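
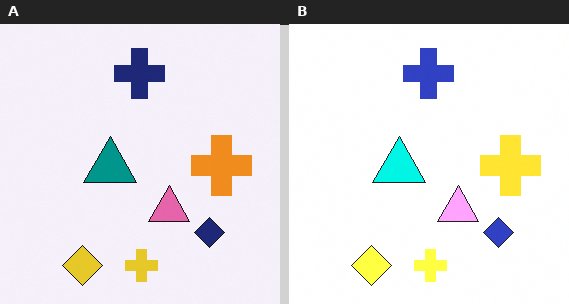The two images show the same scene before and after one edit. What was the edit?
The image was noticeably brightened.

Every pixel — background and shapes alike — is uniformly brightened.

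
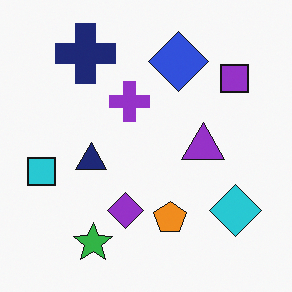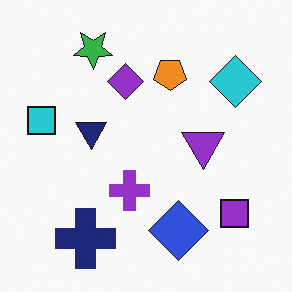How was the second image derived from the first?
Flipped vertically (top ↔ bottom).

The green star is in the bottom-left of the first image and the top-left of the second — shapes on opposite sides of the horizontal midline have swapped in a mirror flip.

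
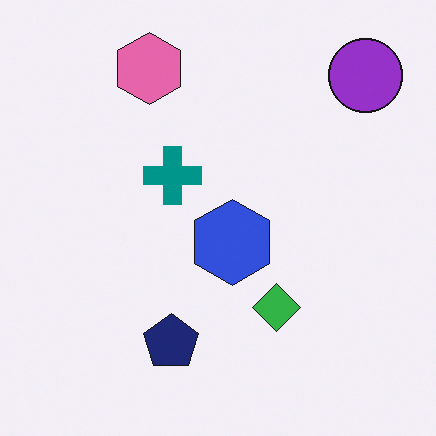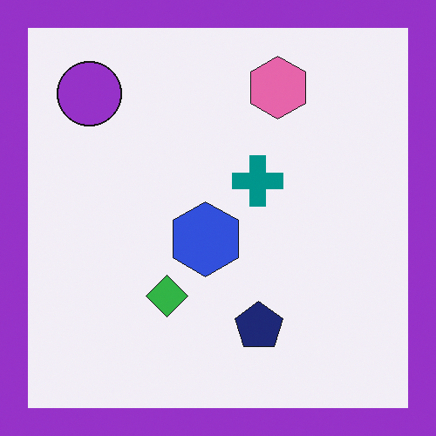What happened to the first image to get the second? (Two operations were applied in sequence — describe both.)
The second image is the first flipped horizontally (left ↔ right), then framed with a purple border.

The purple circle is in the top-right of the first image and the top-left of the second — shapes on opposite sides of the vertical midline have swapped in a mirror flip. A solid purple frame runs around the edge of the second image, with the content slightly shrunk inside it.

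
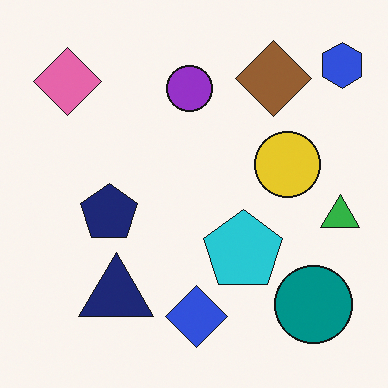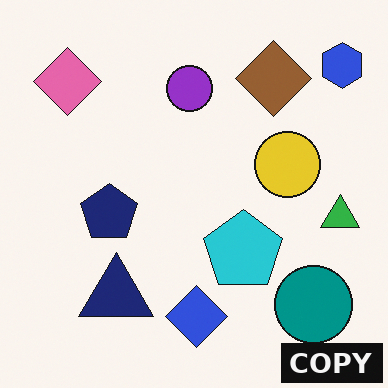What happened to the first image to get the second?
This is the original image watermarked with the text "COPY" in the lower-right corner.

A dark label reading "COPY" appears in the lower-right corner.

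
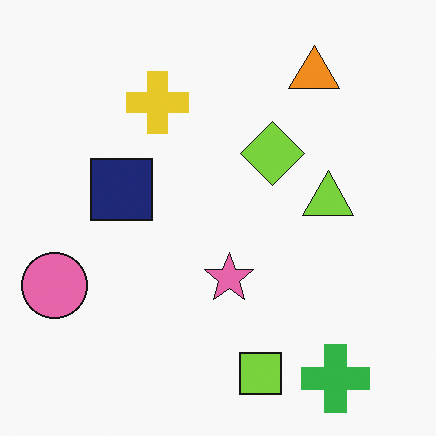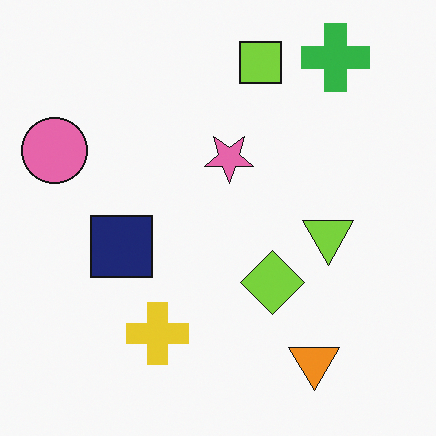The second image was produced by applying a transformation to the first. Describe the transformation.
Flipped vertically (top ↔ bottom).

The green cross is in the bottom-right of the first image and the top-right of the second — shapes on opposite sides of the horizontal midline have swapped in a mirror flip.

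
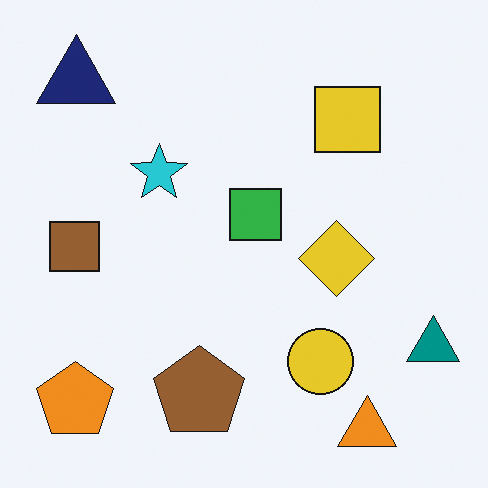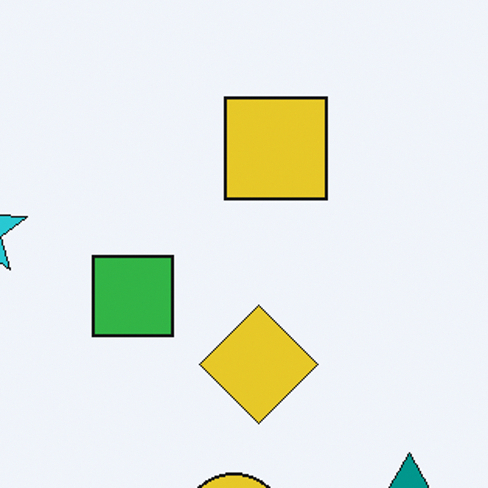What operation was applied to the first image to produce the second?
The transformation is: cropped slightly and scaled back up.

The visible shapes are larger and the field of view is narrower; shapes near the original edges may be partly or wholly outside the frame — a crop-and-rescale.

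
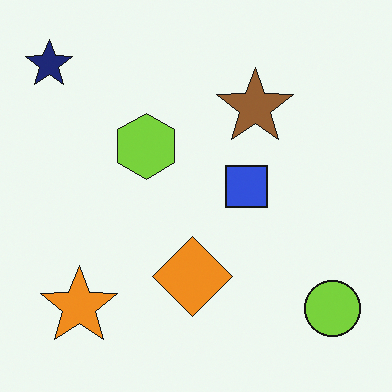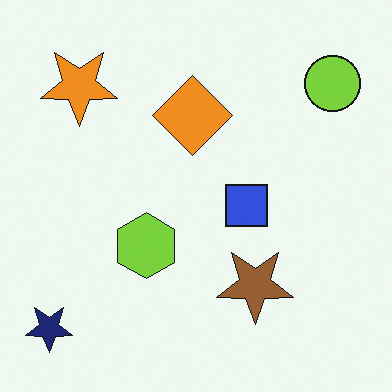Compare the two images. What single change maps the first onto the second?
Flipped vertically (top ↔ bottom).

The navy star is in the top-left of the first image and the bottom-left of the second — shapes on opposite sides of the horizontal midline have swapped in a mirror flip.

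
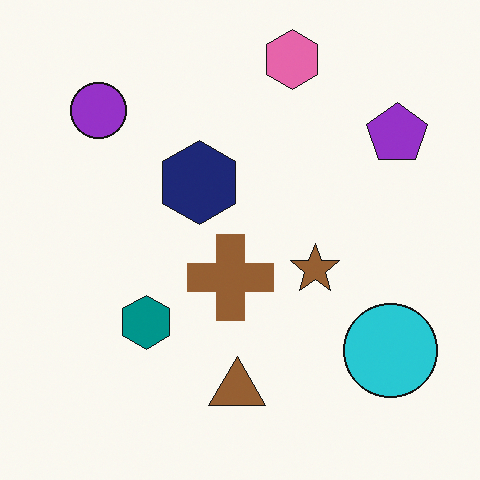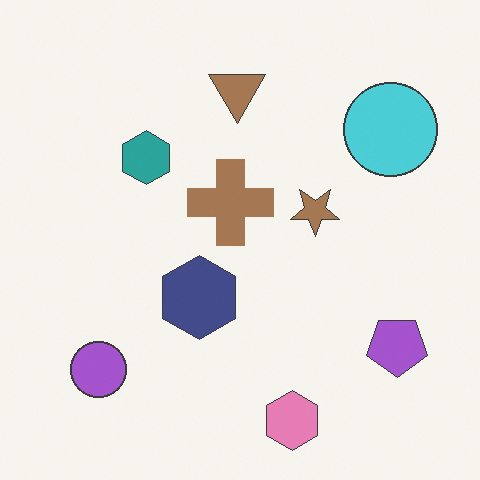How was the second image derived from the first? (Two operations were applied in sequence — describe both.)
Flipped vertically (top ↔ bottom), then given slightly reduced contrast.

The pink hexagon is in the top of the first image and the bottom of the second — shapes on opposite sides of the horizontal midline have swapped in a mirror flip. Tones are pushed toward mid-grey across the whole image — a global contrast change.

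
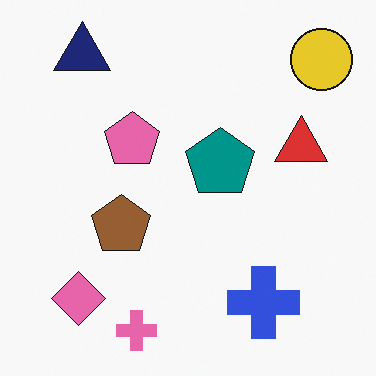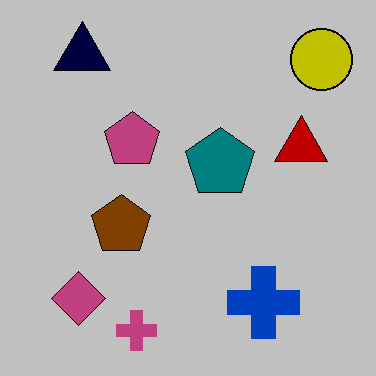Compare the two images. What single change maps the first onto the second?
Heavily posterized to just a handful of flat colors.

Each flat color has snapped to a coarser quantized level — most visibly, the near-white background has dropped to a flat grey.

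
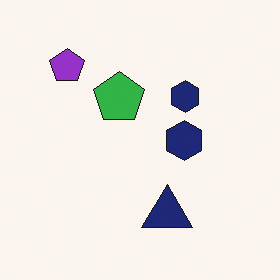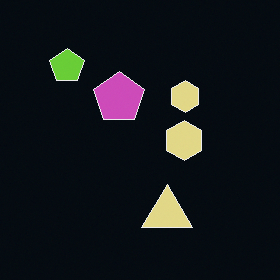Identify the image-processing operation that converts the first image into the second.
Color-inverted (negative).

The light background has become dark and every shape's color is its complement — a photographic negative.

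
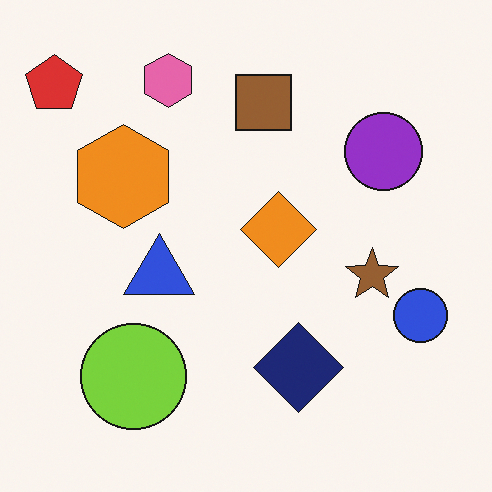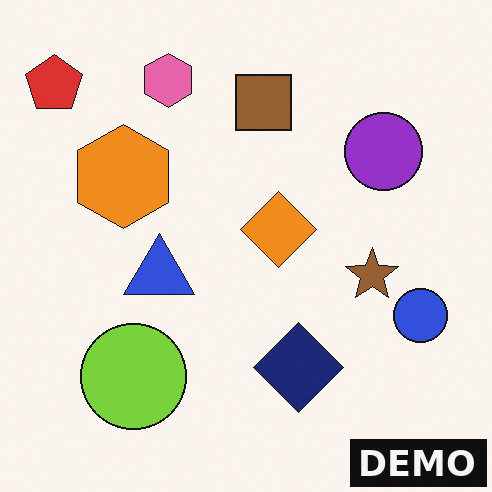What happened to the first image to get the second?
It was watermarked with the text "DEMO" in the lower-right corner.

A dark label reading "DEMO" appears in the lower-right corner.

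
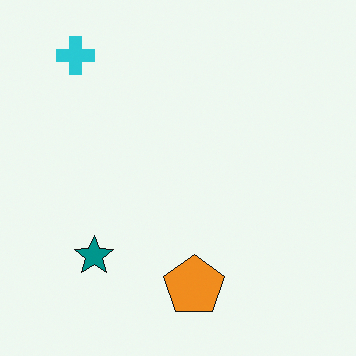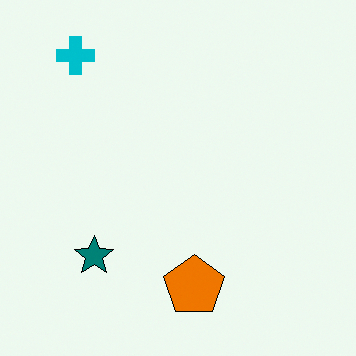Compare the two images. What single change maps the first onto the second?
The transformation is: given slightly increased contrast.

Tones are pushed away from mid-grey across the whole image — a global contrast change.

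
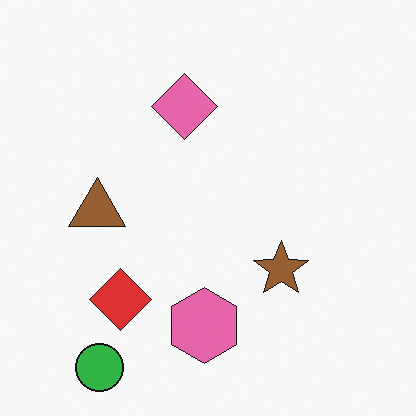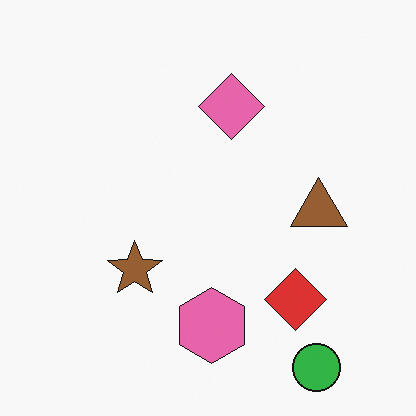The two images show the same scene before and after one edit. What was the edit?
This is the original image flipped horizontally (left ↔ right).

The brown triangle is in the left of the first image and the right of the second — shapes on opposite sides of the vertical midline have swapped in a mirror flip.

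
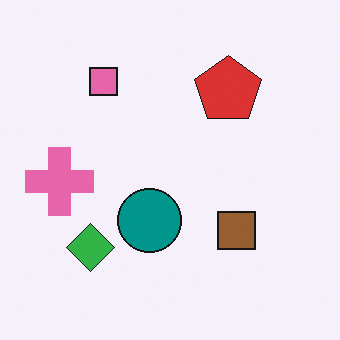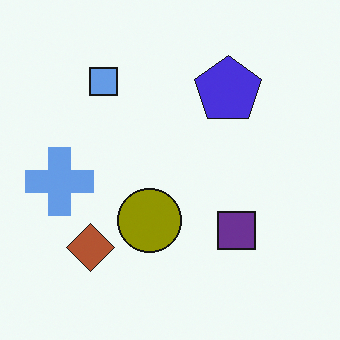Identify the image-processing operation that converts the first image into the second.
The image was hue-shifted by a large amount.

Every shape's color has rotated by the same amount around the hue wheel — a uniform hue shift.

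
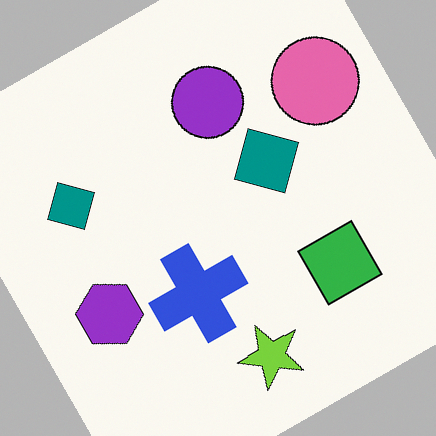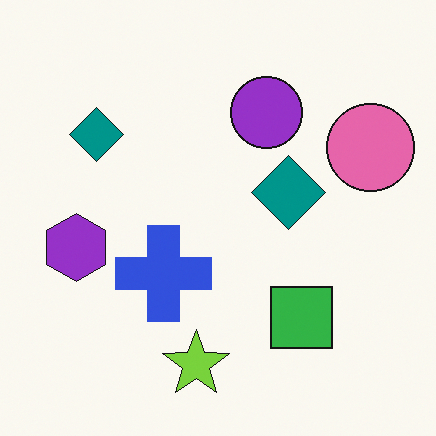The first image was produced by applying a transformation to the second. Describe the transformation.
This is the original image rotated counter-clockwise by a clearly visible amount.

Every shape is tilted by the same angle and the image corners show triangular fill wedges — a whole-image rotation by a non-right angle.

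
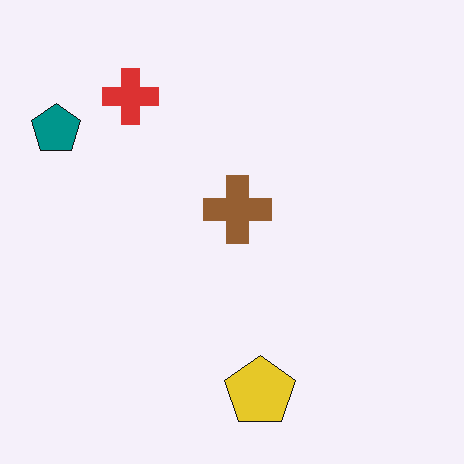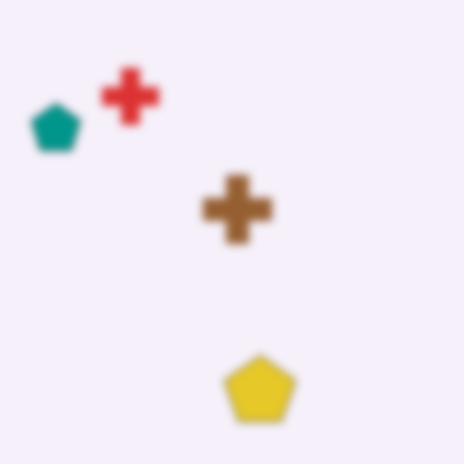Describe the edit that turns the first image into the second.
The second image is the first noticeably gaussian-blurred.

Shape edges and outlines are uniformly softened across the whole image.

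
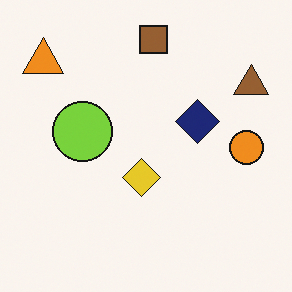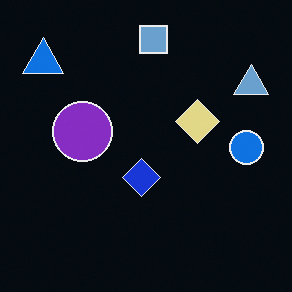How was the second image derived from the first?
Color-inverted (negative).

The light background has become dark and every shape's color is its complement — a photographic negative.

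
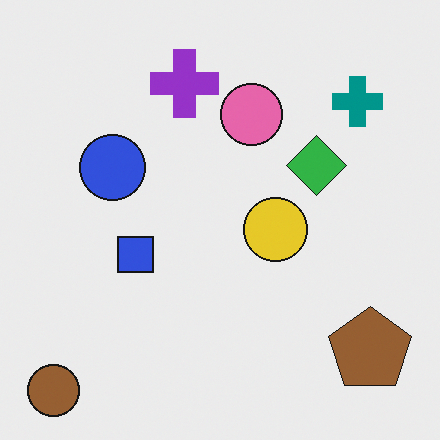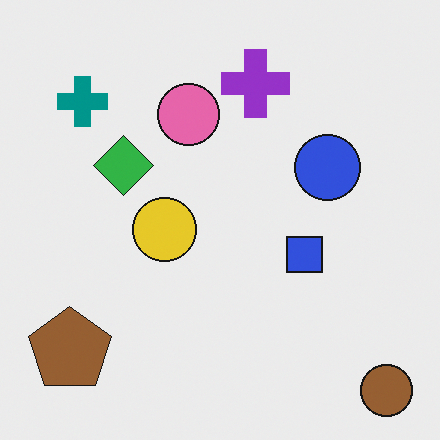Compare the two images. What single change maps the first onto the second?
The transformation is: flipped horizontally (left ↔ right).

The brown circle is in the bottom-left of the first image and the bottom-right of the second — shapes on opposite sides of the vertical midline have swapped in a mirror flip.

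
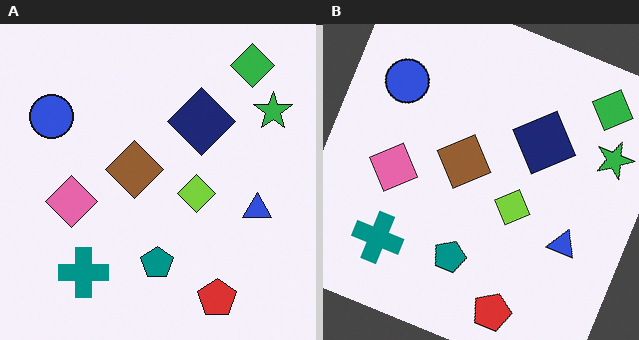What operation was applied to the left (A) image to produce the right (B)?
This is the original image rotated clockwise by a moderate amount.

Every shape is tilted by the same angle and the image corners show triangular fill wedges — a whole-image rotation by a non-right angle.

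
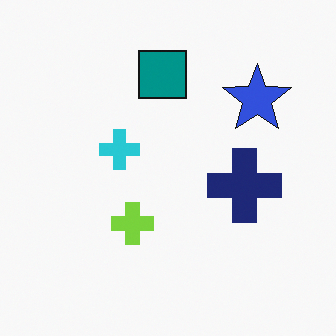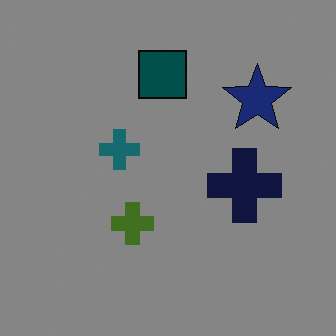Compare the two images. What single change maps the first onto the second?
This is the original image noticeably darkened.

Every pixel — background and shapes alike — is uniformly darkened.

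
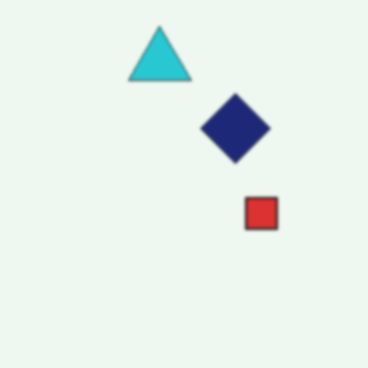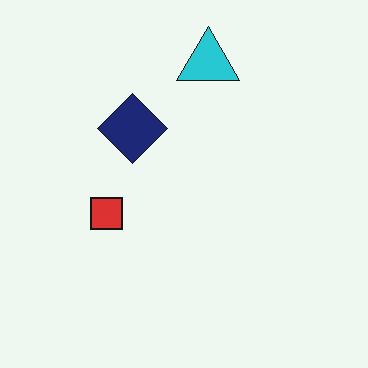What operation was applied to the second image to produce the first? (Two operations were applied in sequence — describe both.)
This is the original image flipped horizontally (left ↔ right), then slightly softened.

The red square is in the left of the second image and the right of the first — shapes on opposite sides of the vertical midline have swapped in a mirror flip. Shape edges and outlines are uniformly softened across the whole image.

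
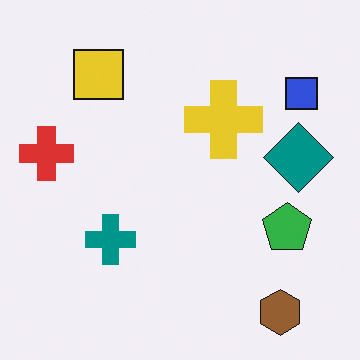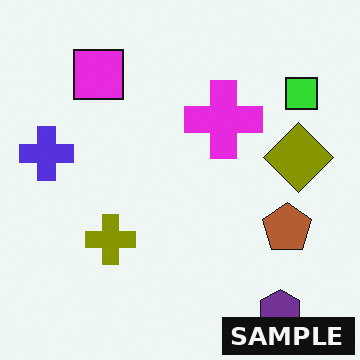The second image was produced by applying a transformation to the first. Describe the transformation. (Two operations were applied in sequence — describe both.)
The image was hue-shifted by a large amount, then watermarked with the text "SAMPLE" in the lower-right corner.

Every shape's color has rotated by the same amount around the hue wheel — a uniform hue shift. A dark label reading "SAMPLE" appears in the lower-right corner.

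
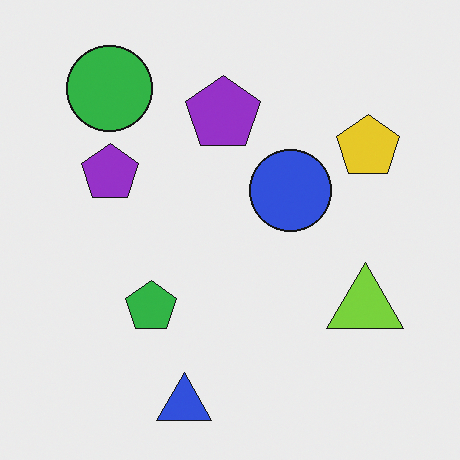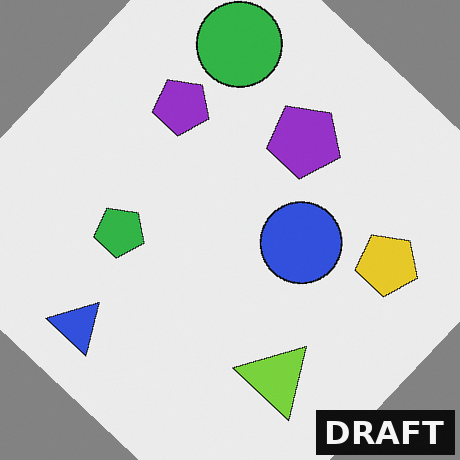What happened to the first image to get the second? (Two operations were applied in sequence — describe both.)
Rotated clockwise by a large amount — several tens of degrees, then watermarked with the text "DRAFT" in the lower-right corner.

Every shape is tilted by the same angle and the image corners show triangular fill wedges — a whole-image rotation by a non-right angle. A dark label reading "DRAFT" appears in the lower-right corner.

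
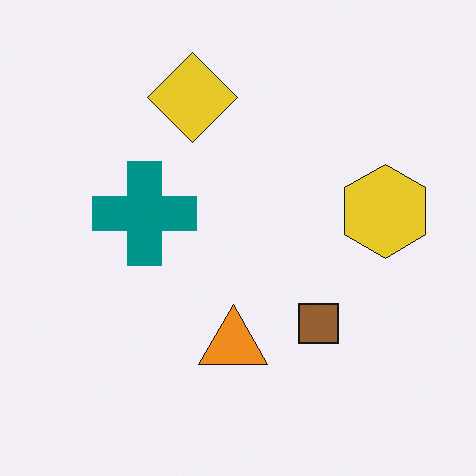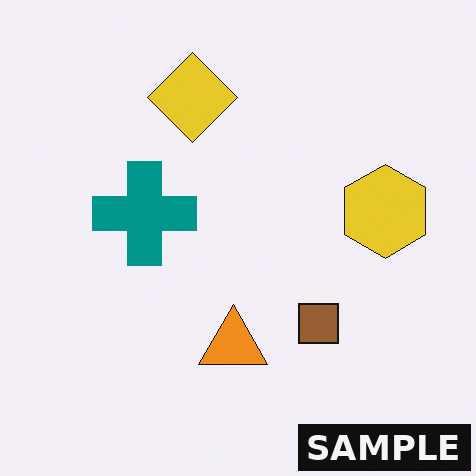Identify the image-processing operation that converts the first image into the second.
The second image is the first watermarked with the text "SAMPLE" in the lower-right corner.

A dark label reading "SAMPLE" appears in the lower-right corner.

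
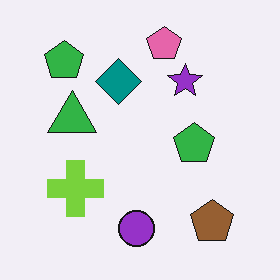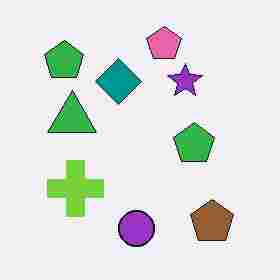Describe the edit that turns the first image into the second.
The transformation is: heavily JPEG-compressed with obvious blocking artifacts.

Blocky 8×8 compression artifacts appear around shape edges and the flat background shows ringing — characteristic JPEG degradation.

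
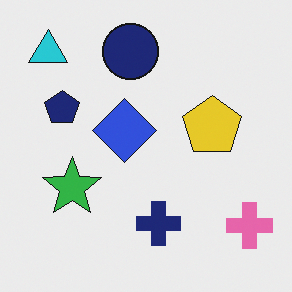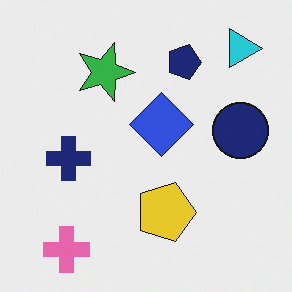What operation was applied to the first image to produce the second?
The transformation is: rotated 90° clockwise.

The cyan triangle sits in the top-left of the first image and the top-right of the second — consistent with a whole-image 90° clockwise rotation.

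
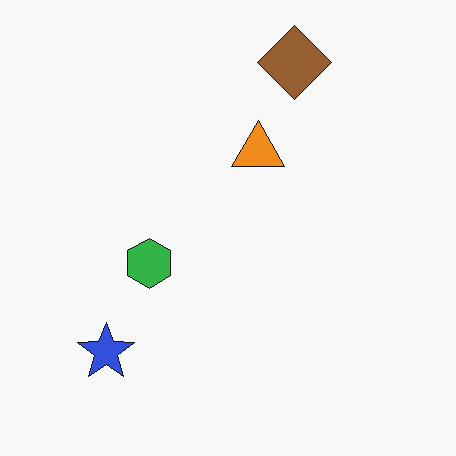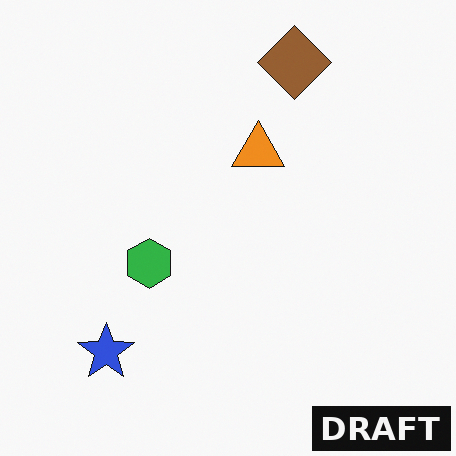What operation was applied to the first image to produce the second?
Watermarked with the text "DRAFT" in the lower-right corner.

A dark label reading "DRAFT" appears in the lower-right corner.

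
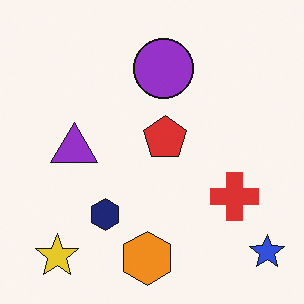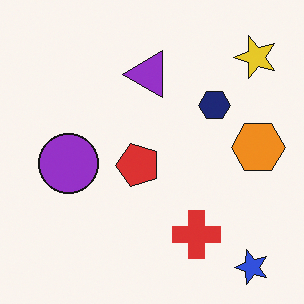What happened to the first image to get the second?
Transposed (reflected across the top-left ↔ bottom-right diagonal).

Shapes have swapped their row and column positions — what was in the top-right is now in the bottom-left — a diagonal reflection.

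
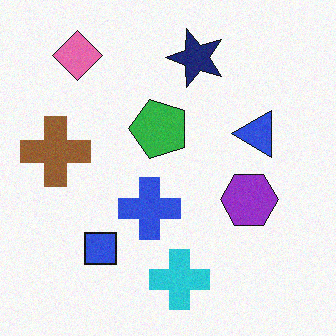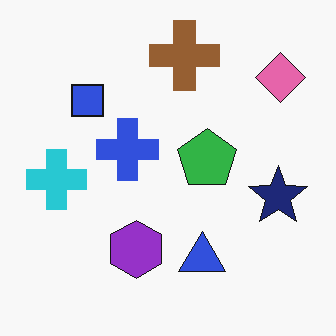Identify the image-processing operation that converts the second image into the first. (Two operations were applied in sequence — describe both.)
The image was degraded with light additive noise, then rotated 90° counter-clockwise.

Random speckle covers the whole image, including the flat background. The pink diamond sits in the top-right of the second image and the top-left of the first — consistent with a whole-image 90° counter-clockwise rotation.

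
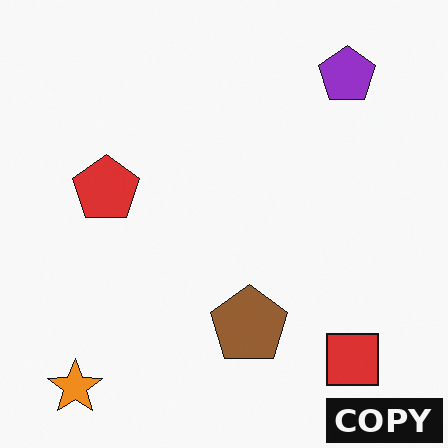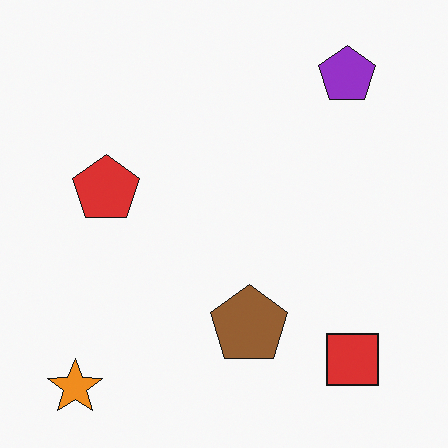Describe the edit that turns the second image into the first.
This is the original image watermarked with the text "COPY" in the lower-right corner.

A dark label reading "COPY" appears in the lower-right corner.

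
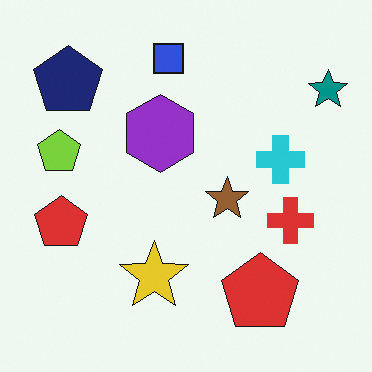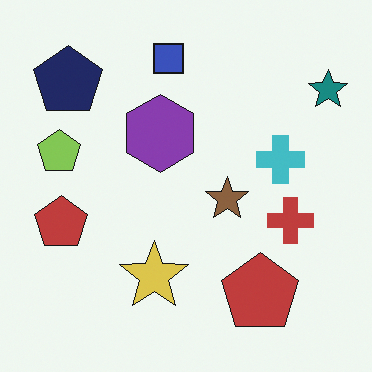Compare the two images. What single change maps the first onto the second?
The image was slightly desaturated.

All colors are more muted and greyish — a global saturation change.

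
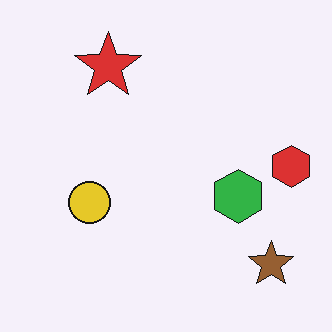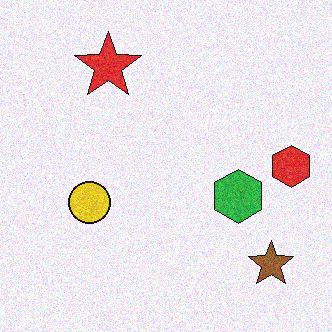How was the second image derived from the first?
The transformation is: degraded with moderate additive noise.

Random speckle covers the whole image, including the flat background.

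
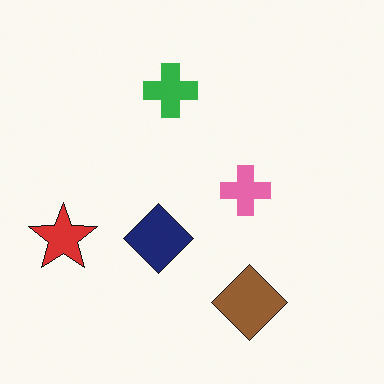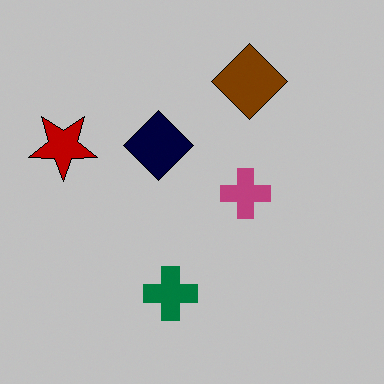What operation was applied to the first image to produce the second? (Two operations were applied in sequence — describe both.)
Flipped vertically (top ↔ bottom), then heavily posterized to just a handful of flat colors.

The brown diamond is in the bottom of the first image and the top of the second — shapes on opposite sides of the horizontal midline have swapped in a mirror flip. Each flat color has snapped to a coarser quantized level — most visibly, the near-white background has dropped to a flat grey.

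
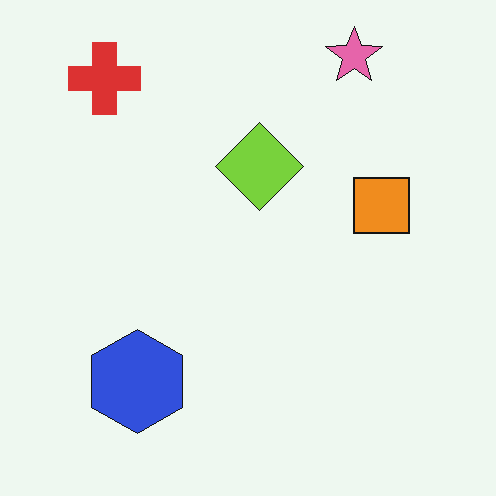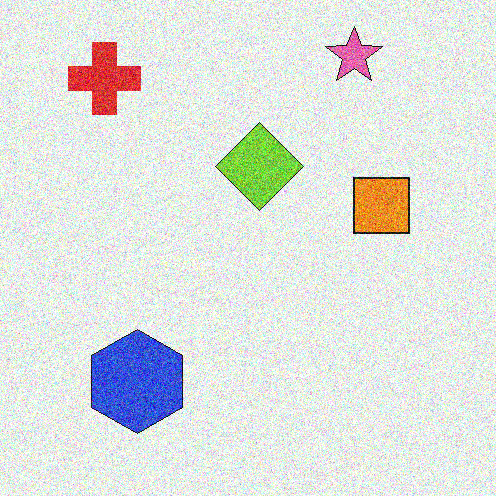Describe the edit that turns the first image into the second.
The transformation is: degraded with strong gaussian noise.

Random speckle covers the whole image, including the flat background.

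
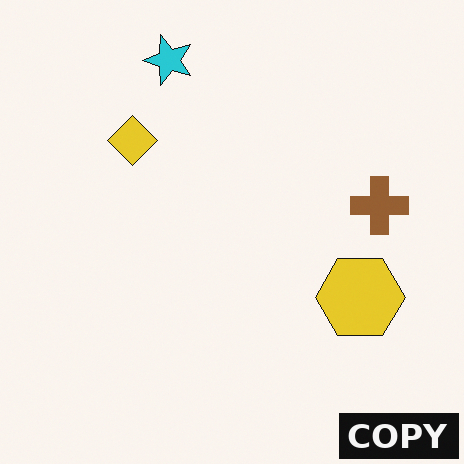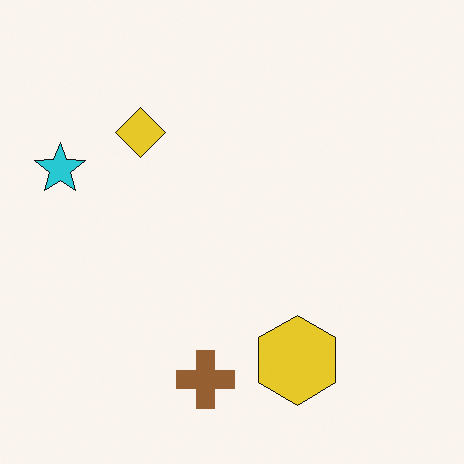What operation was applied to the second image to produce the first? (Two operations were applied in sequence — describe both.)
The transformation is: transposed (reflected across the top-left ↔ bottom-right diagonal), then watermarked with the text "COPY" in the lower-right corner.

Shapes have swapped their row and column positions — what was in the top-right is now in the bottom-left — a diagonal reflection. A dark label reading "COPY" appears in the lower-right corner.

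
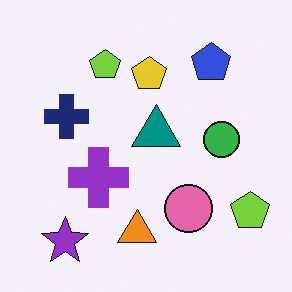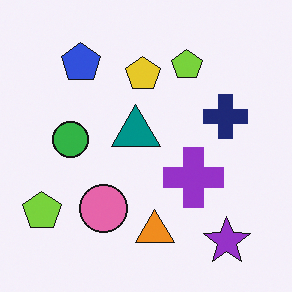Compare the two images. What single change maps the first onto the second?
The transformation is: flipped horizontally (left ↔ right).

The purple star is in the bottom-left of the first image and the bottom-right of the second — shapes on opposite sides of the vertical midline have swapped in a mirror flip.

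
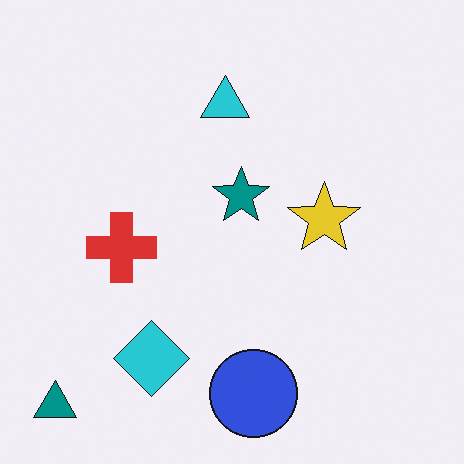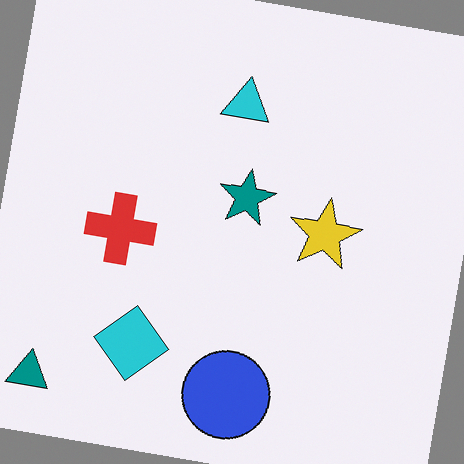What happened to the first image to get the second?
The transformation is: rotated clockwise by a small amount.

Every shape is tilted by the same angle and the image corners show triangular fill wedges — a whole-image rotation by a non-right angle.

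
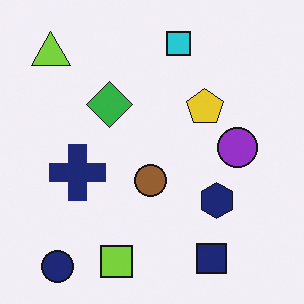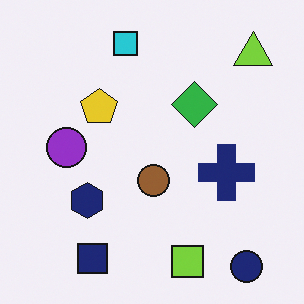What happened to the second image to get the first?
Flipped horizontally (left ↔ right).

The lime triangle is in the top-right of the second image and the top-left of the first — shapes on opposite sides of the vertical midline have swapped in a mirror flip.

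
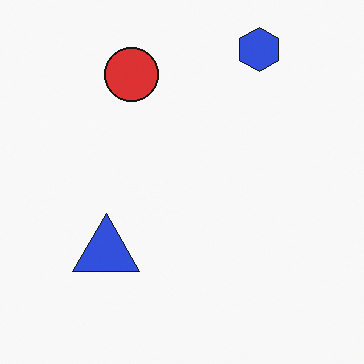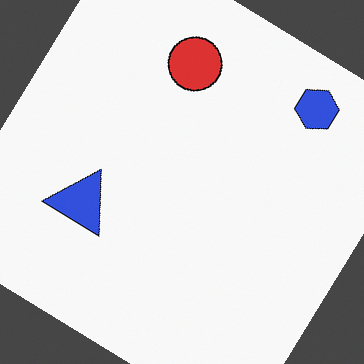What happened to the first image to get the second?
The image was rotated clockwise by a large amount — several tens of degrees.

Every shape is tilted by the same angle and the image corners show triangular fill wedges — a whole-image rotation by a non-right angle.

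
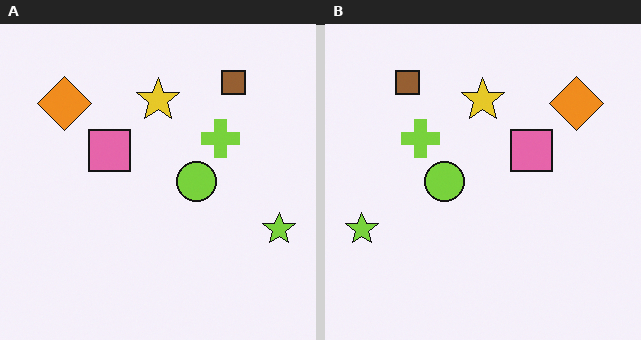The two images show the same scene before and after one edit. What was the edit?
This is the original image flipped horizontally (left ↔ right).

The lime star is in the right of the left (A) image and the left of the right (B) — shapes on opposite sides of the vertical midline have swapped in a mirror flip.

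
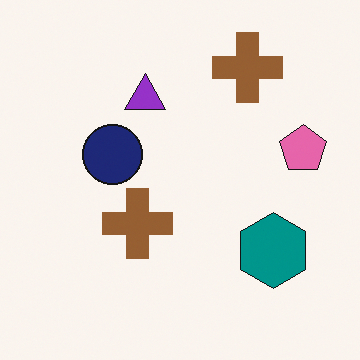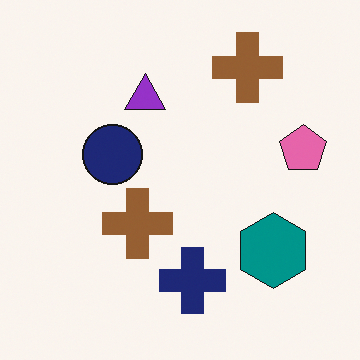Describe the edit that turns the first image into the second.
It was overlaid with an additional navy cross.

A navy cross appears in the second image that is absent from the first.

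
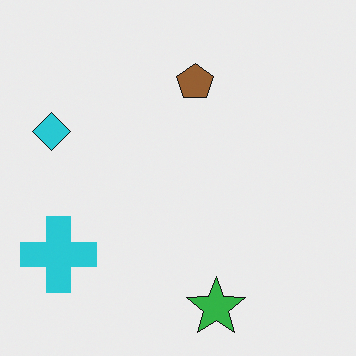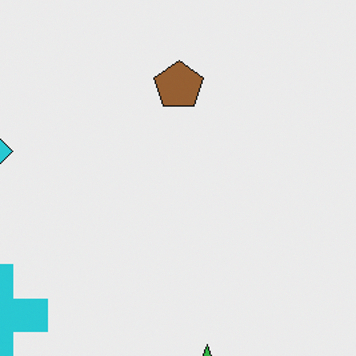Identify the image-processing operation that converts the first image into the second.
Cropped to a modestly smaller region and rescaled.

The visible shapes are larger and the field of view is narrower; shapes near the original edges may be partly or wholly outside the frame — a crop-and-rescale.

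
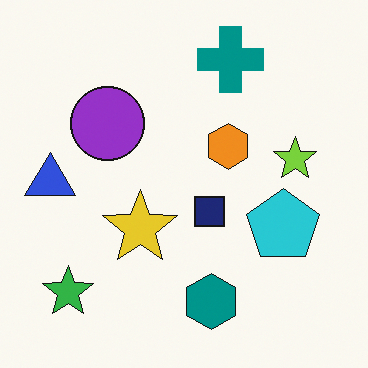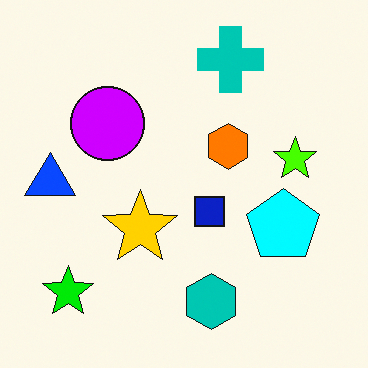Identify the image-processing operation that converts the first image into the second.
This is the original image made much more vivid (saturation change).

All colors are more vivid — a global saturation change.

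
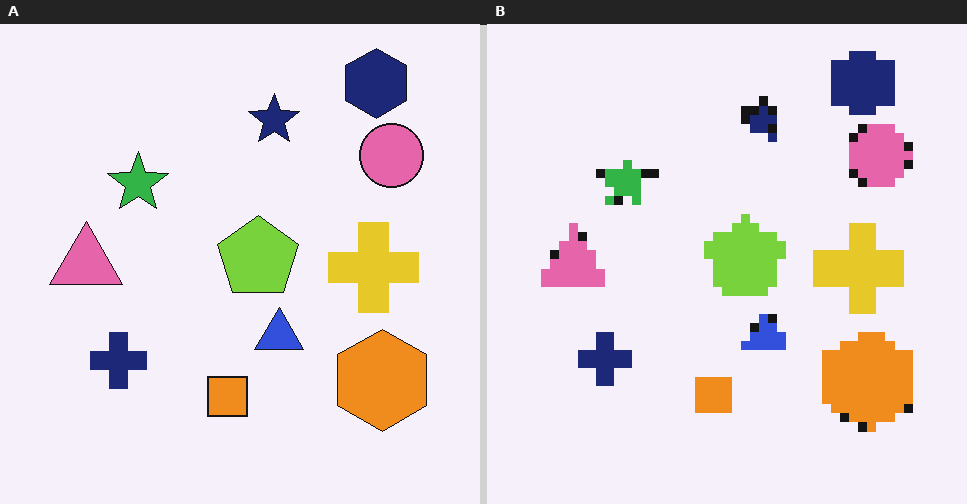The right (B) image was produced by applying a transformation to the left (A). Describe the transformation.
The right (B) image is the left (A) heavily pixelated into large blocks.

Shapes are reduced to large square blocks; fine edges and outlines are lost — a downscale-then-upscale (mosaic) effect.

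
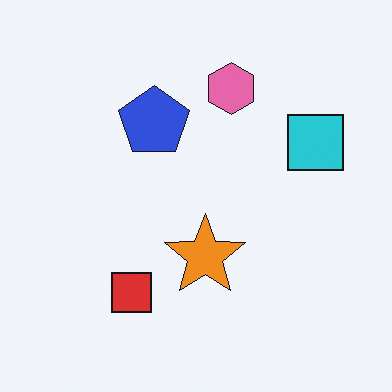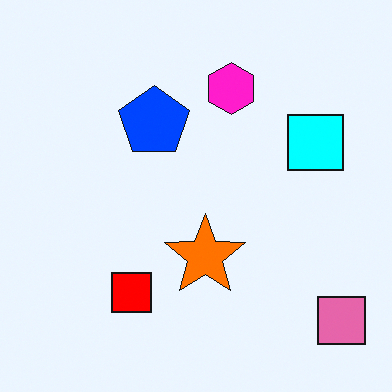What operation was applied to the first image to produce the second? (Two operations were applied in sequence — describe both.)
The image was heavily oversaturated, then overlaid with an additional pink square.

All colors are more vivid — a global saturation change. A pink square appears in the second image that is absent from the first.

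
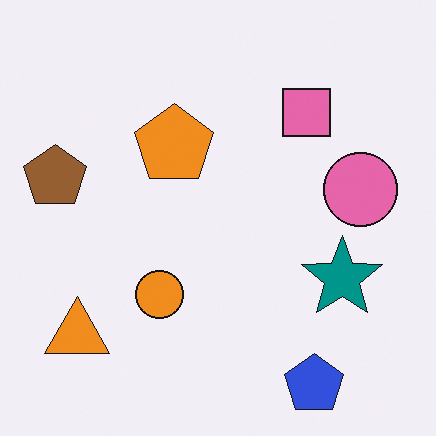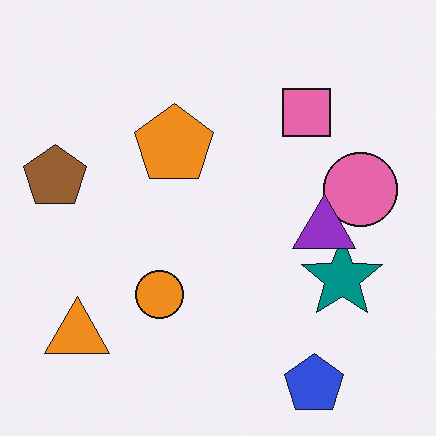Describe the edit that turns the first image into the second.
The transformation is: overlaid with an additional purple triangle.

A purple triangle appears in the second image that is absent from the first.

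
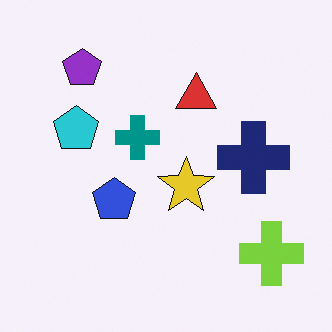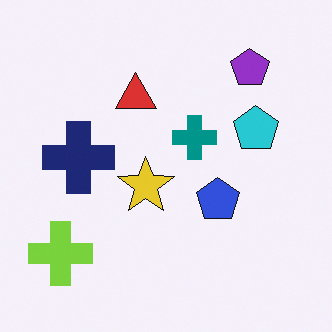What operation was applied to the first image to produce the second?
This is the original image flipped horizontally (left ↔ right).

The lime cross is in the bottom-right of the first image and the bottom-left of the second — shapes on opposite sides of the vertical midline have swapped in a mirror flip.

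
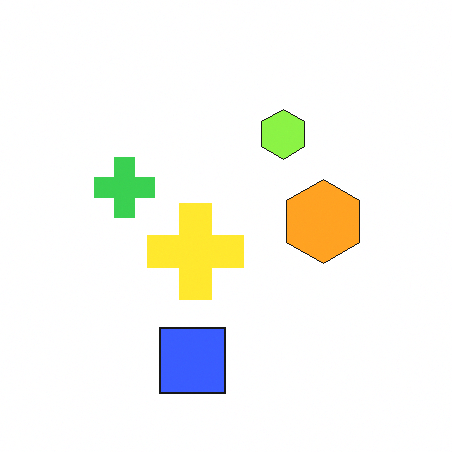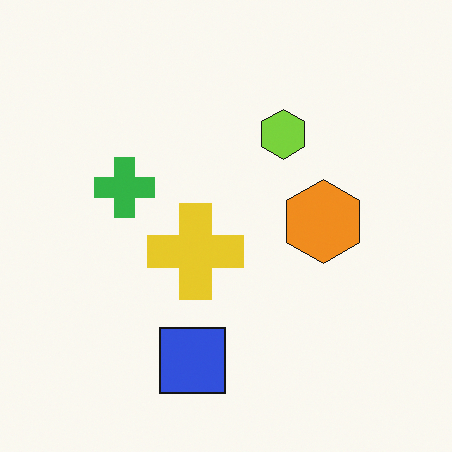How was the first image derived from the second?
The transformation is: brightened a little.

Every pixel — background and shapes alike — is uniformly brightened.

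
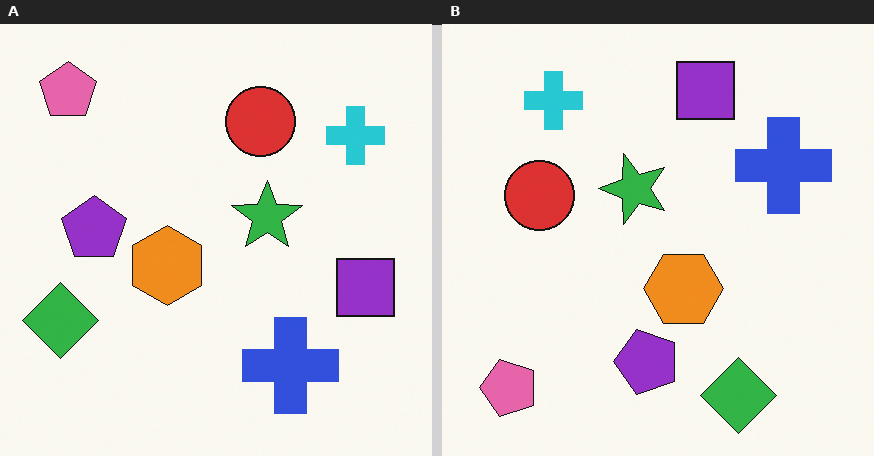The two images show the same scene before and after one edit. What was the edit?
This is the original image rotated 90° counter-clockwise.

The pink pentagon sits in the top-left of the left (A) image and the bottom-left of the right (B) — consistent with a whole-image 90° counter-clockwise rotation.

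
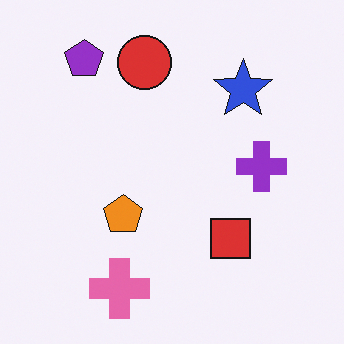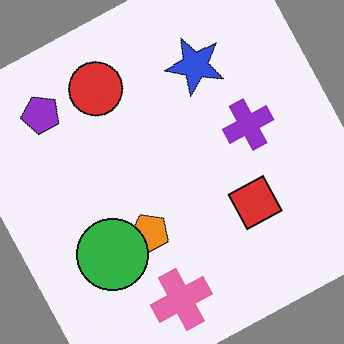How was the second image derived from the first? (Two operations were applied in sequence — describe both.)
The second image is the first rotated counter-clockwise by a clearly visible amount, then overlaid with an additional green circle.

Every shape is tilted by the same angle and the image corners show triangular fill wedges — a whole-image rotation by a non-right angle. A green circle appears in the second image that is absent from the first.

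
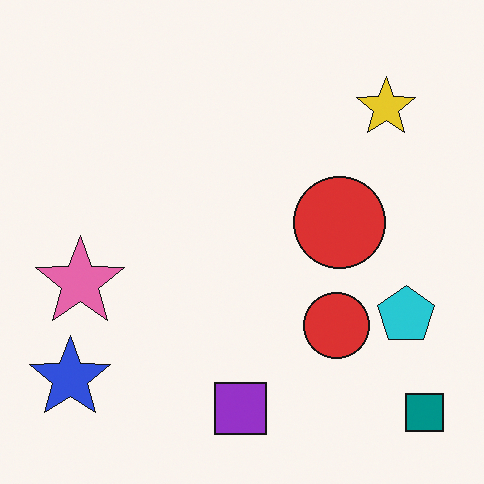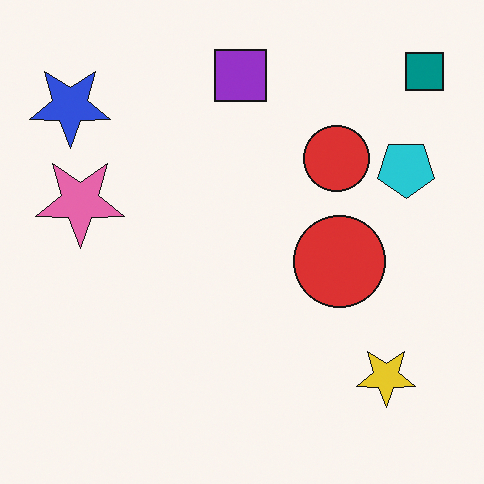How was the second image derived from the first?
The transformation is: flipped vertically (top ↔ bottom).

The teal square is in the bottom-right of the first image and the top-right of the second — shapes on opposite sides of the horizontal midline have swapped in a mirror flip.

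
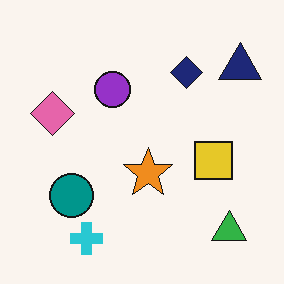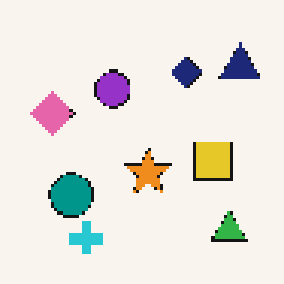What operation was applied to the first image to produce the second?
It was mildly pixelated.

Shapes are reduced to large square blocks; fine edges and outlines are lost — a downscale-then-upscale (mosaic) effect.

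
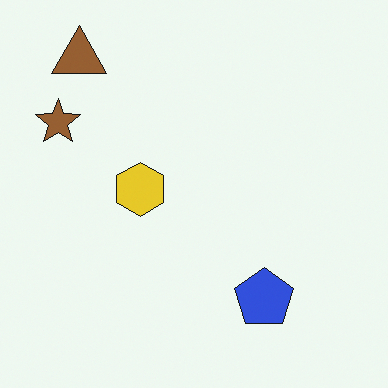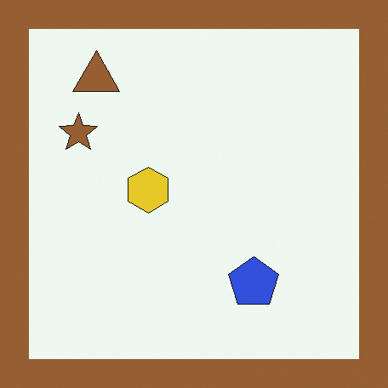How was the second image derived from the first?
The image was framed with a brown border.

A solid brown frame runs around the edge of the second image, with the content slightly shrunk inside it.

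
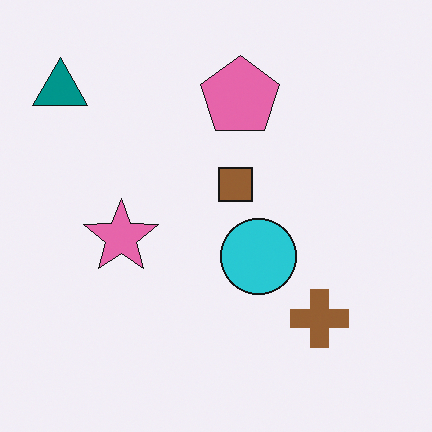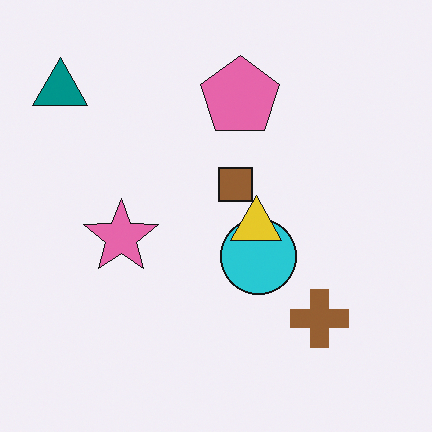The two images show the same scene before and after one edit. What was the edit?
It was overlaid with an additional yellow triangle.

A yellow triangle appears in the second image that is absent from the first.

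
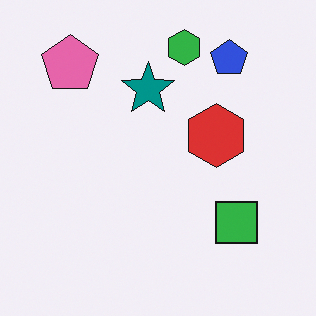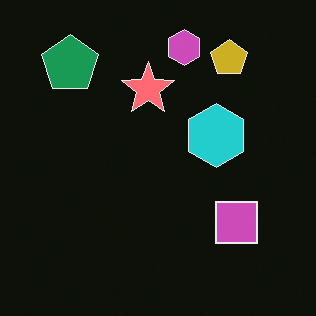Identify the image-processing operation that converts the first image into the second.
Color-inverted (negative).

The light background has become dark and every shape's color is its complement — a photographic negative.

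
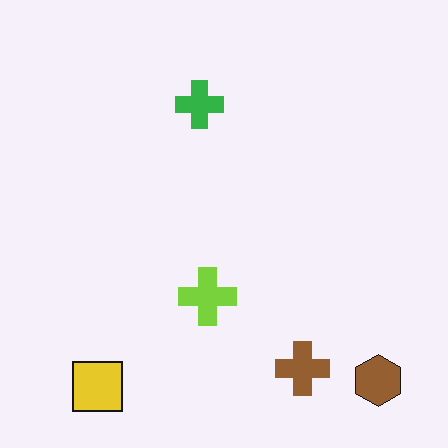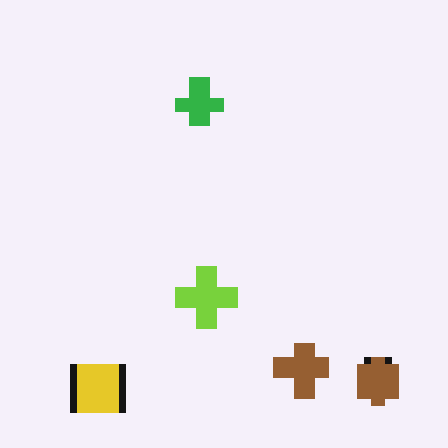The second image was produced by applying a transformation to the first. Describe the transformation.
It was pixelated into visible square blocks.

Shapes are reduced to large square blocks; fine edges and outlines are lost — a downscale-then-upscale (mosaic) effect.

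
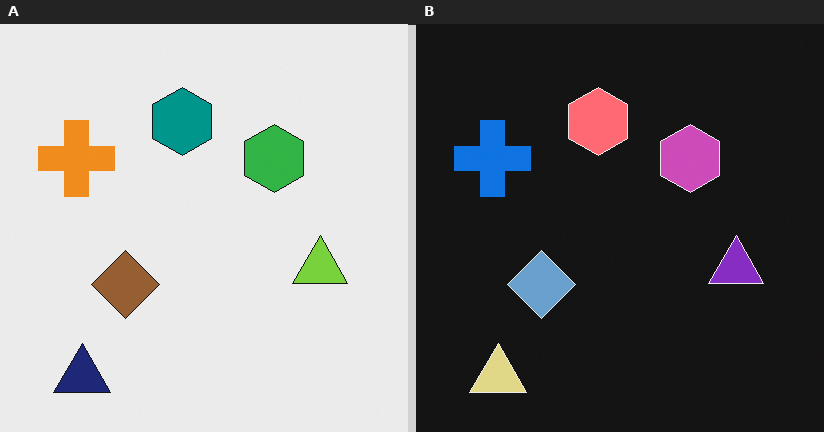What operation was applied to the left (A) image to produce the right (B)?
This is the original image color-inverted (negative).

The light background has become dark and every shape's color is its complement — a photographic negative.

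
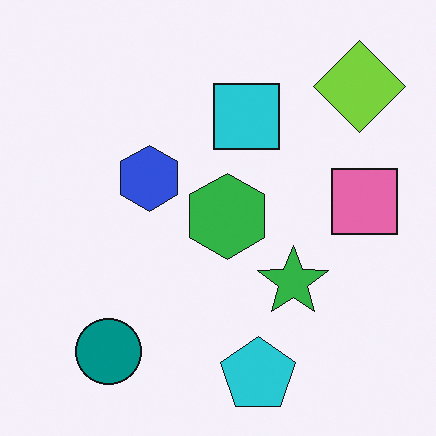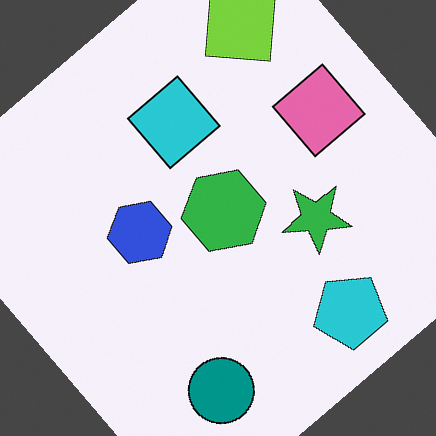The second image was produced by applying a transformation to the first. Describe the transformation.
Rotated counter-clockwise by a large amount — several tens of degrees.

Every shape is tilted by the same angle and the image corners show triangular fill wedges — a whole-image rotation by a non-right angle.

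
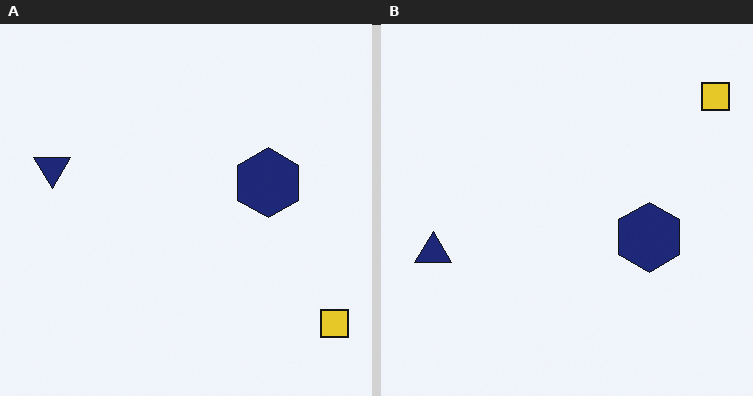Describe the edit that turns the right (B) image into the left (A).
It was flipped vertically (top ↔ bottom).

The yellow square is in the top-right of the right (B) image and the bottom-right of the left (A) — shapes on opposite sides of the horizontal midline have swapped in a mirror flip.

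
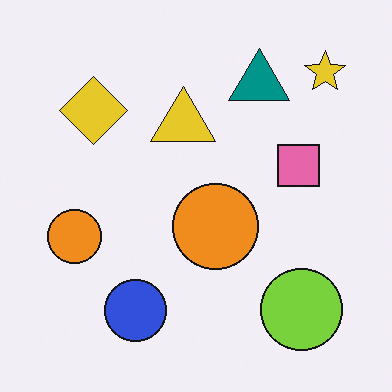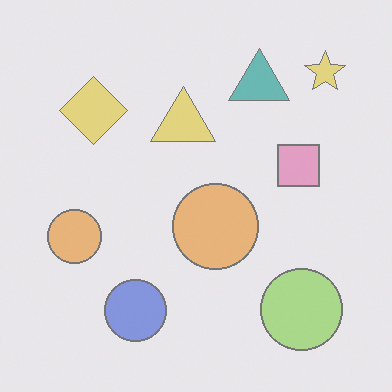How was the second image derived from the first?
Washed out (contrast reduced).

Tones are pushed toward mid-grey across the whole image — a global contrast change.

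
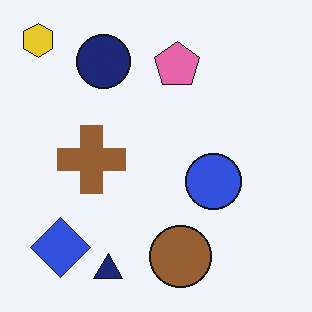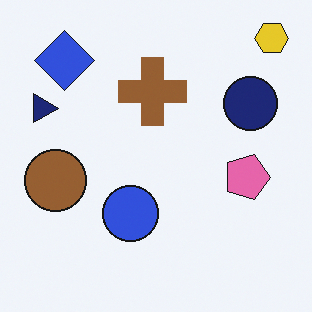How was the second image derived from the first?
The second image is the first rotated 90° clockwise.

The yellow hexagon sits in the top-left of the first image and the top-right of the second — consistent with a whole-image 90° clockwise rotation.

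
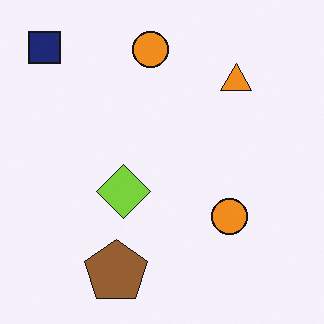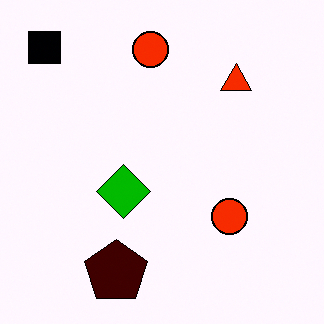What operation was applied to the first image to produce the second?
It was boosted in contrast.

Tones are pushed away from mid-grey across the whole image — a global contrast change.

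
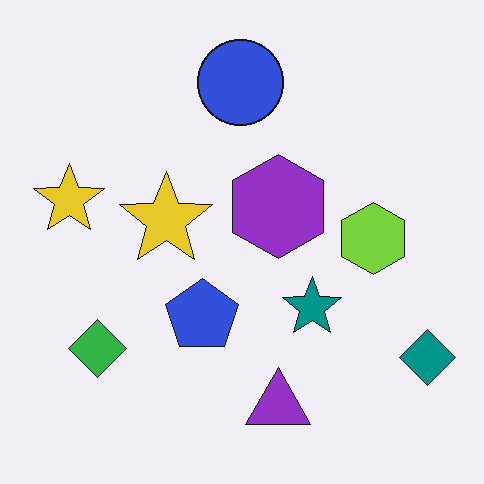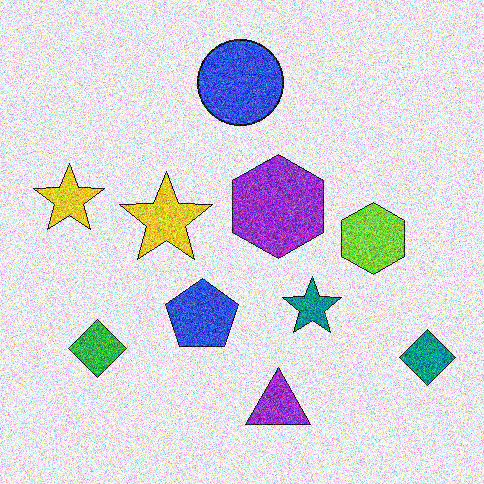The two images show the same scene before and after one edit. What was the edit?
The transformation is: degraded with heavy additive noise.

Random speckle covers the whole image, including the flat background.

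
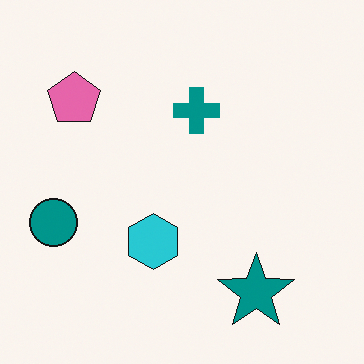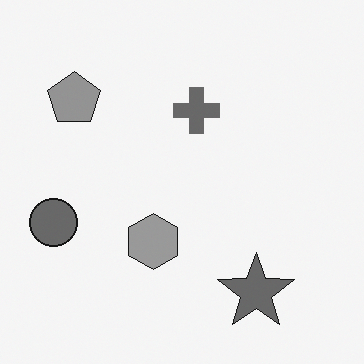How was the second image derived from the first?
The image was converted to grayscale.

All color is removed — every shape is now a shade of grey.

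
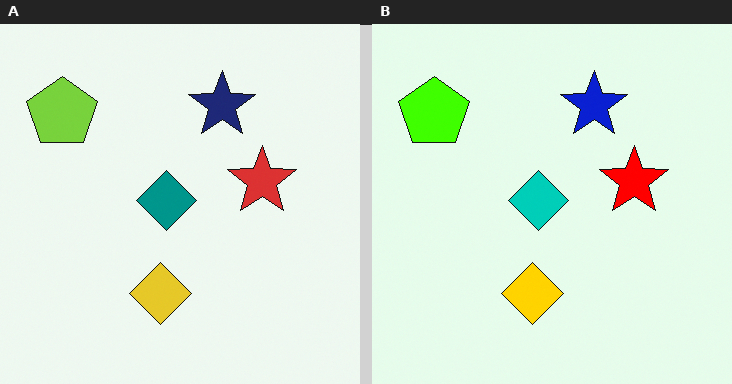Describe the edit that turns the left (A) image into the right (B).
This is the original image made much more vivid (saturation change).

All colors are more vivid — a global saturation change.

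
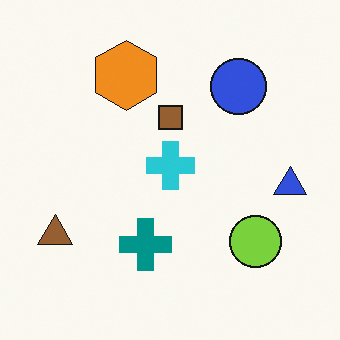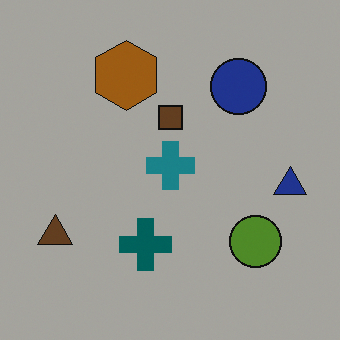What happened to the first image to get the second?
The image was substantially darkened.

Every pixel — background and shapes alike — is uniformly darkened.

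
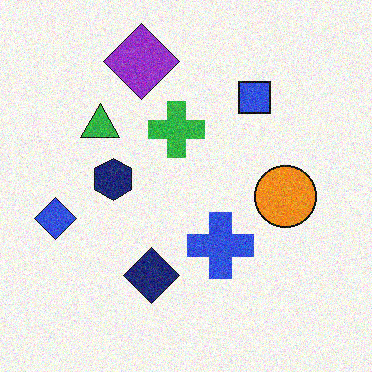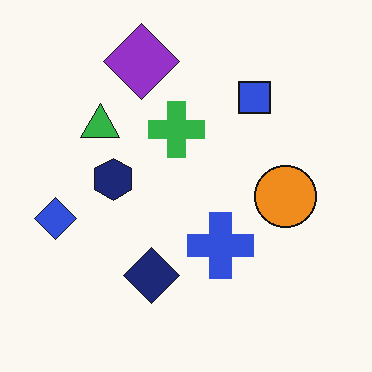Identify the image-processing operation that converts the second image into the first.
The transformation is: degraded with moderate additive noise.

Random speckle covers the whole image, including the flat background.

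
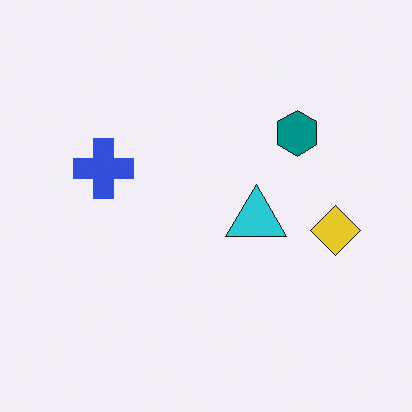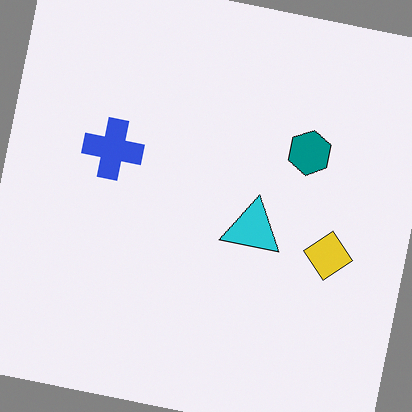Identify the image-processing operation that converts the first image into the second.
The second image is the first rotated clockwise by a few degrees.

Every shape is tilted by the same angle and the image corners show triangular fill wedges — a whole-image rotation by a non-right angle.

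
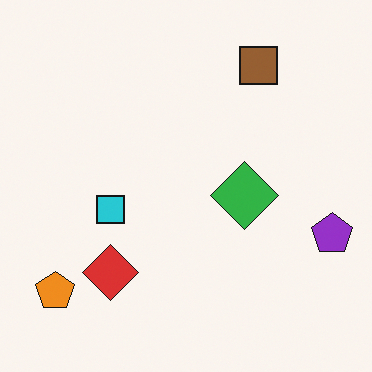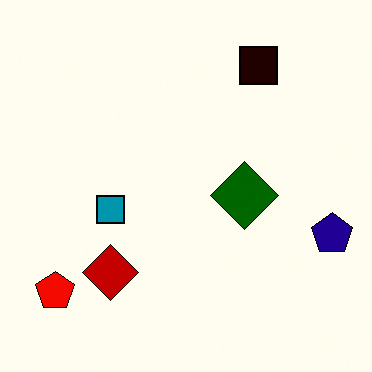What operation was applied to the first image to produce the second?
This is the original image boosted in contrast.

Tones are pushed away from mid-grey across the whole image — a global contrast change.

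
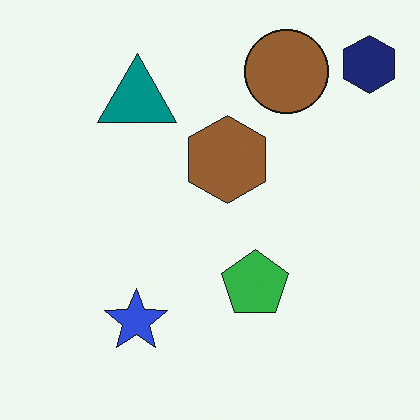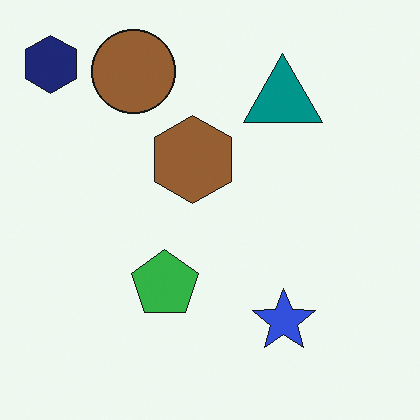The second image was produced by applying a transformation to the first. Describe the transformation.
The transformation is: flipped horizontally (left ↔ right).

The navy hexagon is in the top-right of the first image and the top-left of the second — shapes on opposite sides of the vertical midline have swapped in a mirror flip.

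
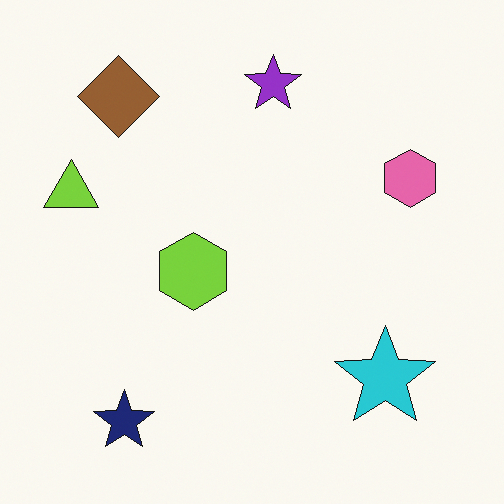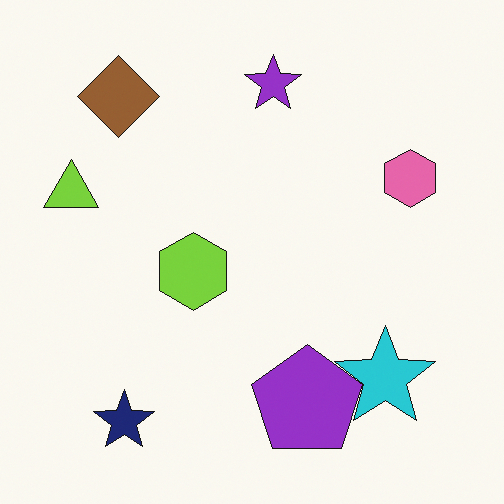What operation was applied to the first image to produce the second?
The transformation is: overlaid with an additional purple pentagon.

A purple pentagon appears in the second image that is absent from the first.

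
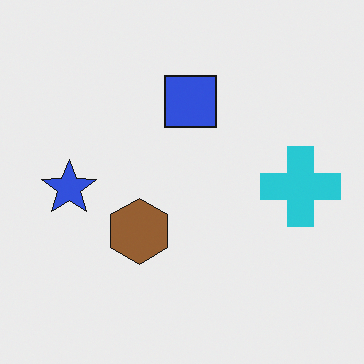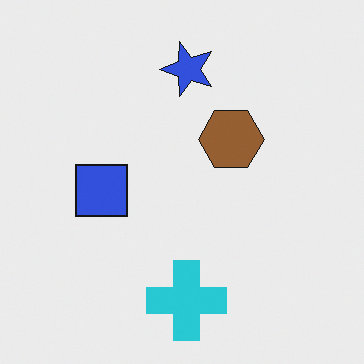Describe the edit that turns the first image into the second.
Transposed (reflected across the top-left ↔ bottom-right diagonal).

Shapes have swapped their row and column positions — what was in the top-right is now in the bottom-left — a diagonal reflection.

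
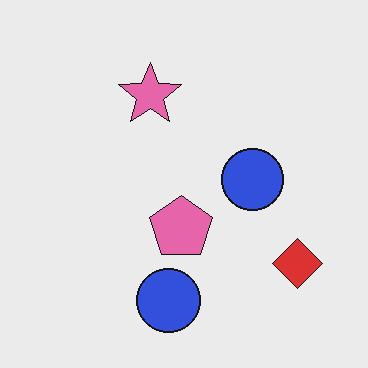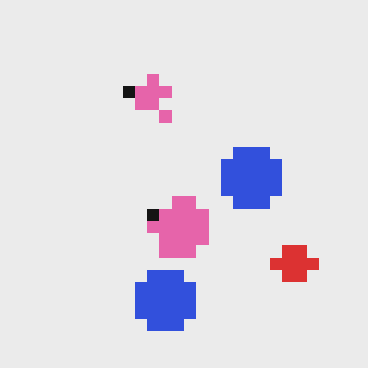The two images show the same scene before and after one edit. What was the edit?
The second image is the first heavily pixelated into large blocks.

Shapes are reduced to large square blocks; fine edges and outlines are lost — a downscale-then-upscale (mosaic) effect.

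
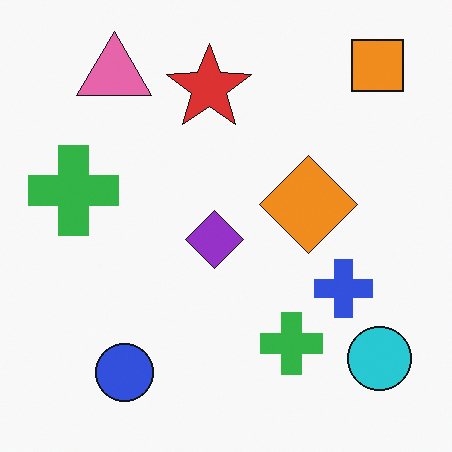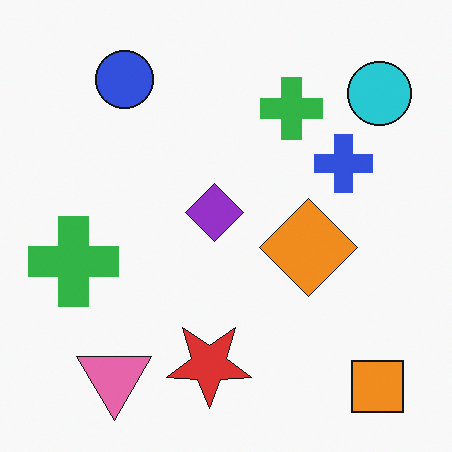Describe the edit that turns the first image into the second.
Flipped vertically (top ↔ bottom).

The orange square is in the top-right of the first image and the bottom-right of the second — shapes on opposite sides of the horizontal midline have swapped in a mirror flip.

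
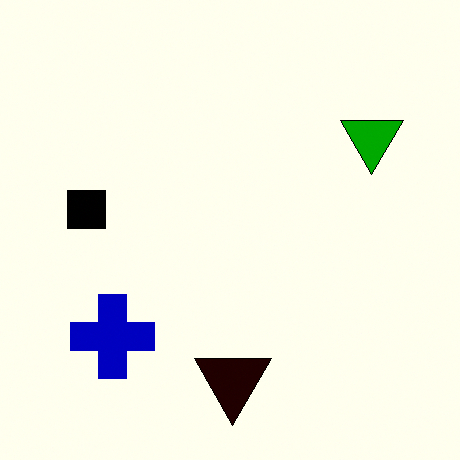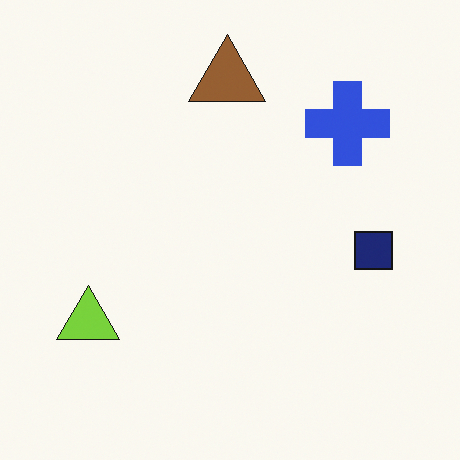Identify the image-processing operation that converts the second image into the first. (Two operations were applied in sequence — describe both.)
This is the original image rotated 180°, then boosted in contrast.

The lime triangle sits in the bottom-left of the second image and the top-right of the first — consistent with a whole-image 180° rotation. Tones are pushed away from mid-grey across the whole image — a global contrast change.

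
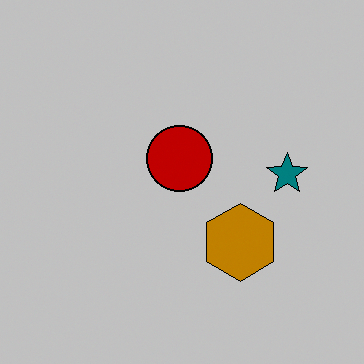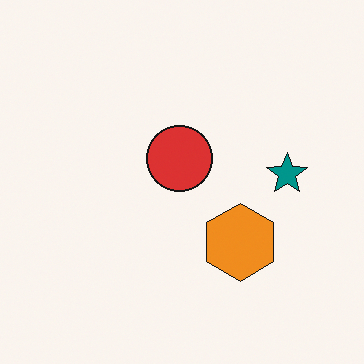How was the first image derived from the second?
Aggressively posterized.

Each flat color has snapped to a coarser quantized level — most visibly, the near-white background has dropped to a flat grey.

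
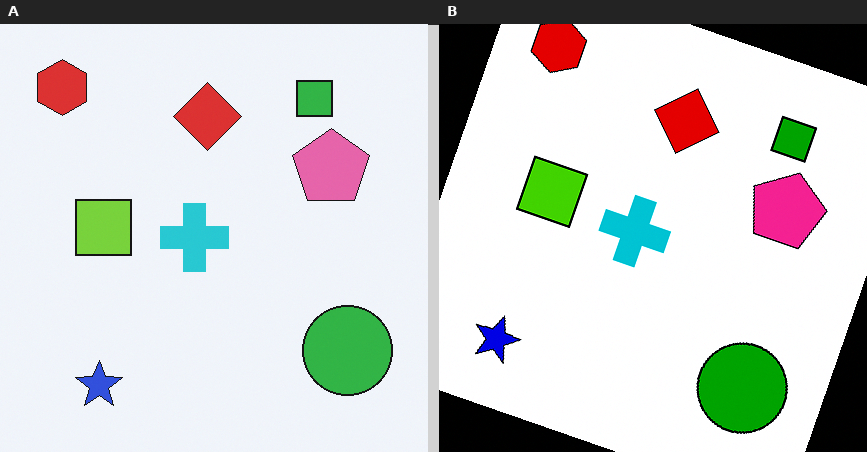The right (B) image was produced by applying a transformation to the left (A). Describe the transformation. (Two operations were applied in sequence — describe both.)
This is the original image rotated clockwise by a clearly visible amount, then given much higher contrast.

Every shape is tilted by the same angle and the image corners show triangular fill wedges — a whole-image rotation by a non-right angle. Tones are pushed away from mid-grey across the whole image — a global contrast change.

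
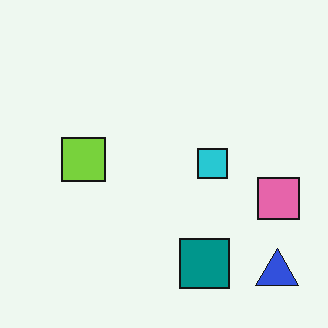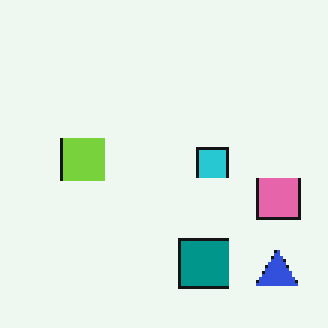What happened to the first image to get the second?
The transformation is: mildly pixelated.

Shapes are reduced to large square blocks; fine edges and outlines are lost — a downscale-then-upscale (mosaic) effect.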